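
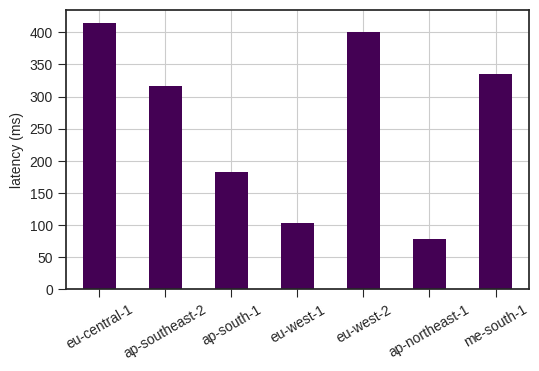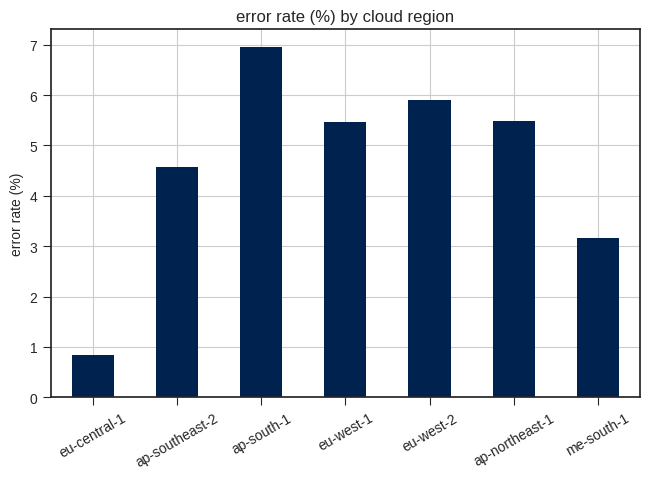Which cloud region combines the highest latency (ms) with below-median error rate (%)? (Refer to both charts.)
eu-central-1

Chart 2 median error rate (%) ≈ 5; below-median cloud regions: eu-central-1, ap-southeast-2, me-south-1. Among those, eu-central-1 has the highest latency (ms) (≈ 400).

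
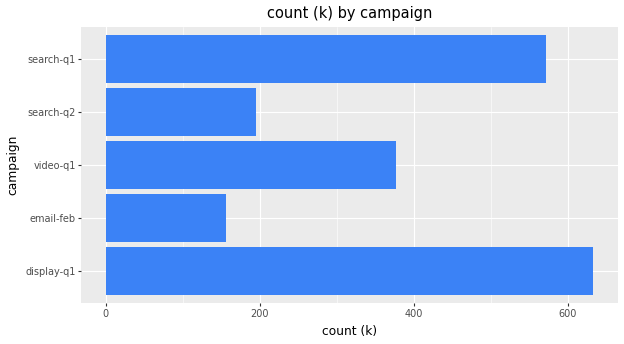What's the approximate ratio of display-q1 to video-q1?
≈ 1.5×

display-q1 ≈ 600, video-q1 ≈ 400; 600/400 ≈ 1.5.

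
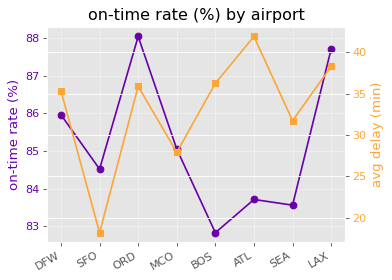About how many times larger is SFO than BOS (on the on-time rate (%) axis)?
SFO ≈ 84.5, BOS ≈ 83.0; 84.5/83.0 ≈ 1.02.

≈ 1.02×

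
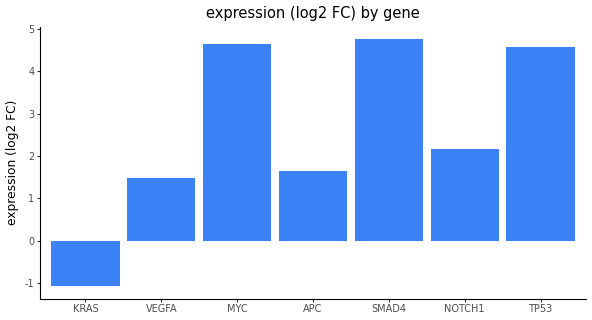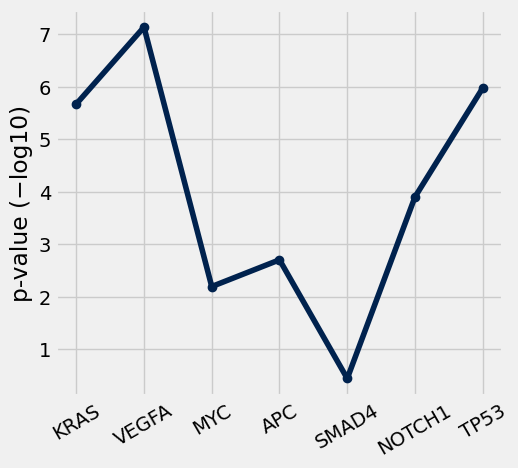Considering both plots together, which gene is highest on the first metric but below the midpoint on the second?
SMAD4

Chart 2 median p-value (−log10) ≈ 4; below-median genes: MYC, APC, SMAD4. Among those, SMAD4 has the highest expression (log2 FC) (≈ 5).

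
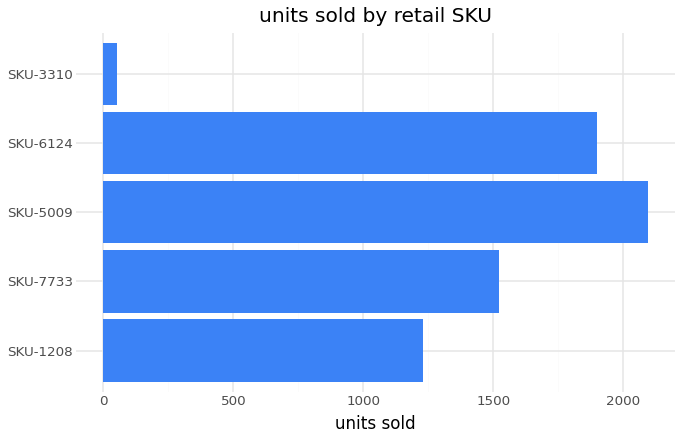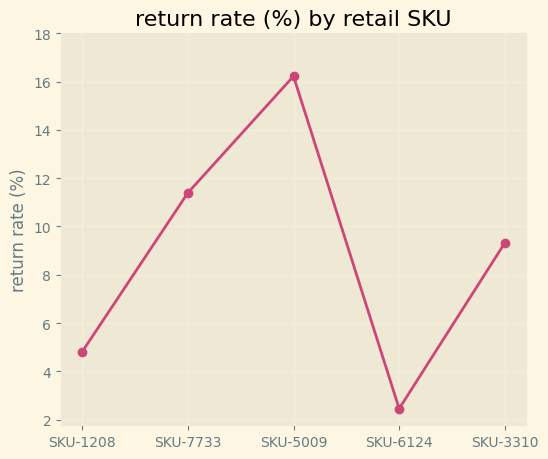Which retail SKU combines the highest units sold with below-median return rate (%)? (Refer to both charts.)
SKU-6124

Chart 2 median return rate (%) ≈ 10; below-median retail SKUs: SKU-1208, SKU-6124. Among those, SKU-6124 has the highest units sold (≈ 2000).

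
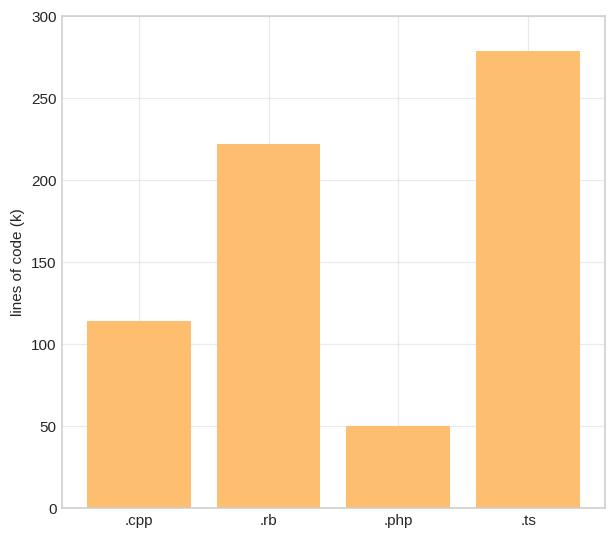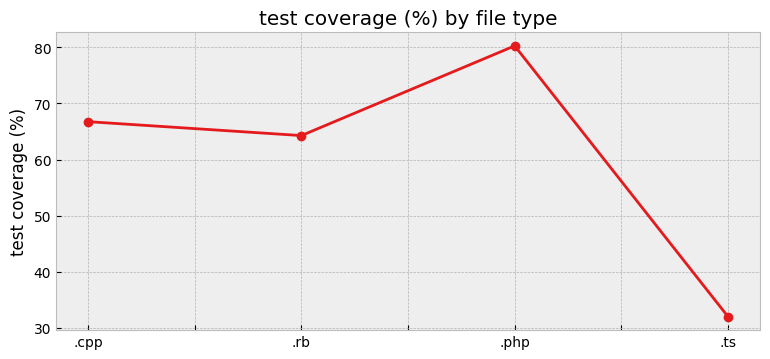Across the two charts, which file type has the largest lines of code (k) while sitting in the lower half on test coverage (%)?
Chart 2 median test coverage (%) ≈ 70; below-median file types: .rb, .ts. Among those, .ts has the highest lines of code (k) (≈ 300).

.ts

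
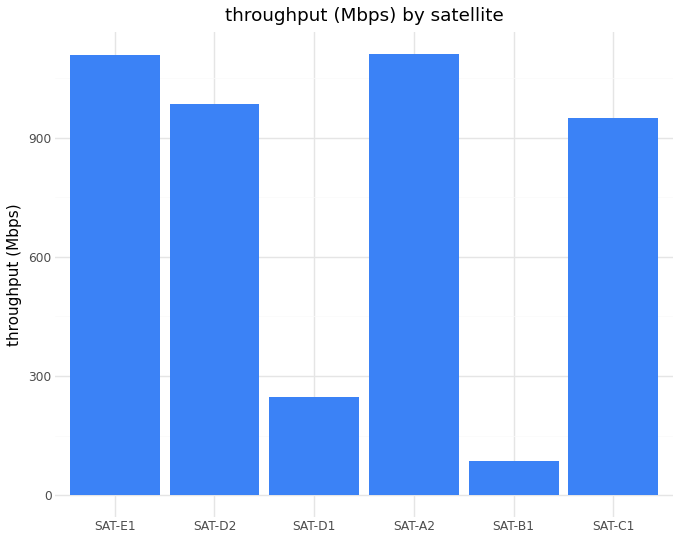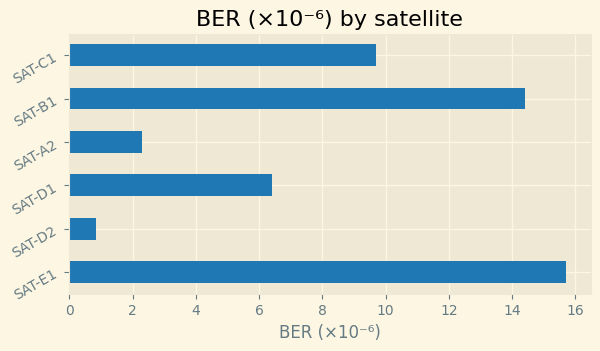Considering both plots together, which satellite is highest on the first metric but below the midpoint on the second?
SAT-A2

Chart 2 median BER (×10⁻⁶) ≈ 8; below-median satellites: SAT-D2, SAT-D1, SAT-A2. Among those, SAT-A2 has the highest throughput (Mbps) (≈ 1200).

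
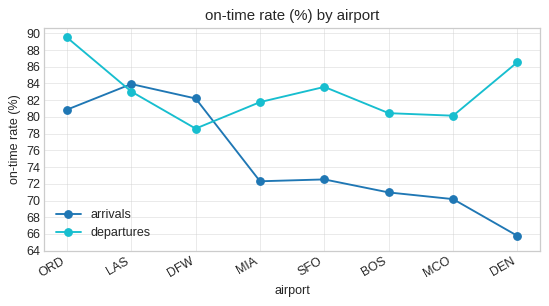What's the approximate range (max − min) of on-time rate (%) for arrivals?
Max LAS ≈ 84, min DEN ≈ 66; range ≈ 18.

≈ 18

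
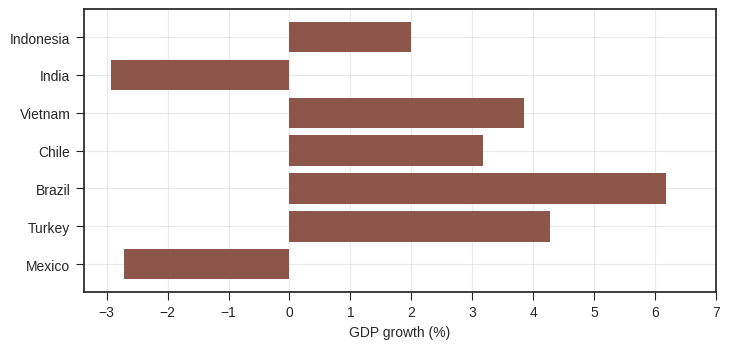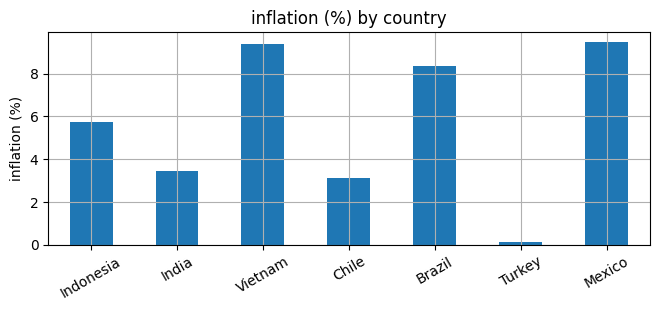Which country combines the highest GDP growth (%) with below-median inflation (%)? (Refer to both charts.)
Turkey

Chart 2 median inflation (%) ≈ 6; below-median countries: India, Chile, Turkey. Among those, Turkey has the highest GDP growth (%) (≈ 4).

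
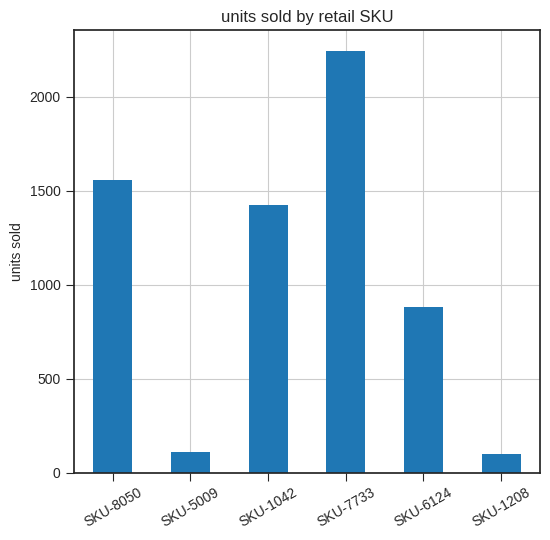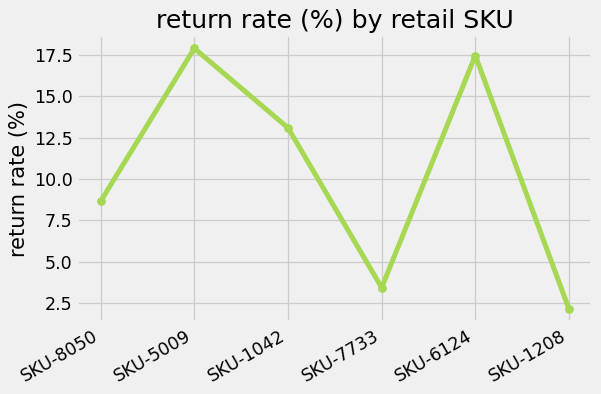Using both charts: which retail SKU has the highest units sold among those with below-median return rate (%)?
SKU-7733

Chart 2 median return rate (%) ≈ 10; below-median retail SKUs: SKU-8050, SKU-7733, SKU-1208. Among those, SKU-7733 has the highest units sold (≈ 2000).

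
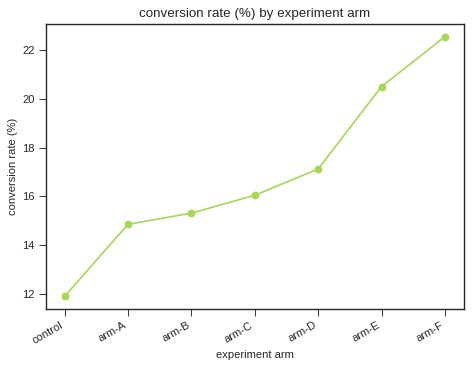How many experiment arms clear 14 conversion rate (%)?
Above 14: arm-A, arm-B, arm-C, arm-D, arm-E, arm-F.

6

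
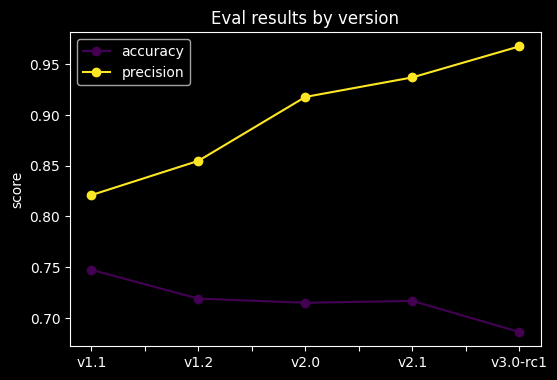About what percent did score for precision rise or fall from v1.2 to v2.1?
v1.2 ≈ 0.85, v2.1 ≈ 0.95; (0.95 − 0.85) / 0.85 ≈ +11.8%.

≈ +11.8%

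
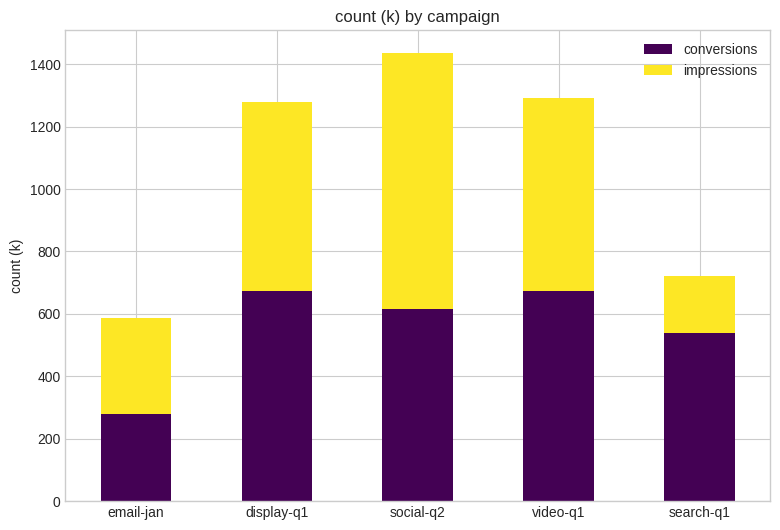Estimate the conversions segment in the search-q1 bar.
≈ 600

conversions top ≈ 600, bottom ≈ 0; segment ≈ 600.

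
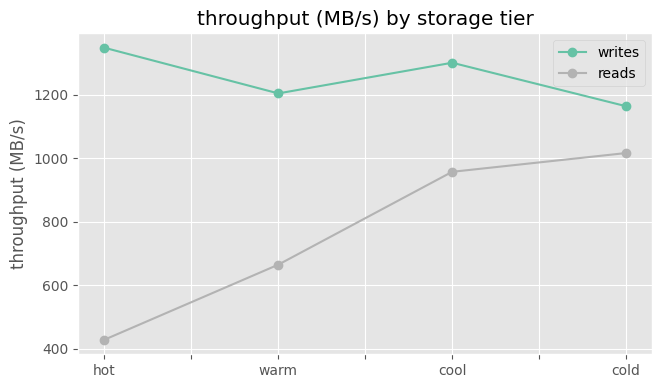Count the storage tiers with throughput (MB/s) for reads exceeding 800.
2

Above 800: cool, cold.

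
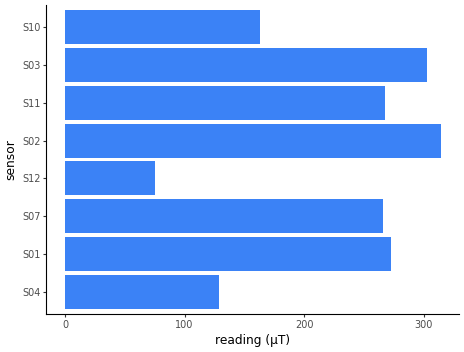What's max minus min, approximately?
≈ 200

Max S02 ≈ 300, min S12 ≈ 100; range ≈ 200.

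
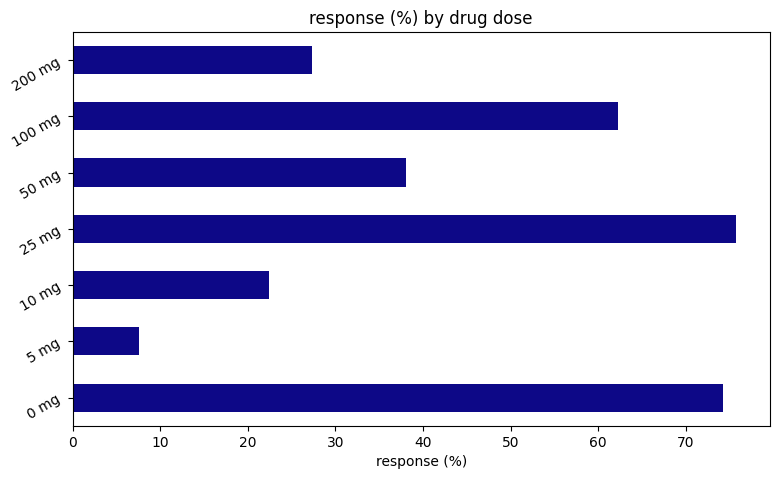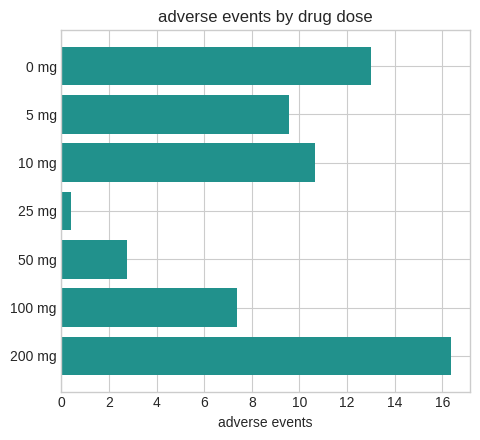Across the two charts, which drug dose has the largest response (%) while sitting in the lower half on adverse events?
25 mg

Chart 2 median adverse events ≈ 10; below-median drug doses: 25 mg, 50 mg, 100 mg. Among those, 25 mg has the highest response (%) (≈ 80).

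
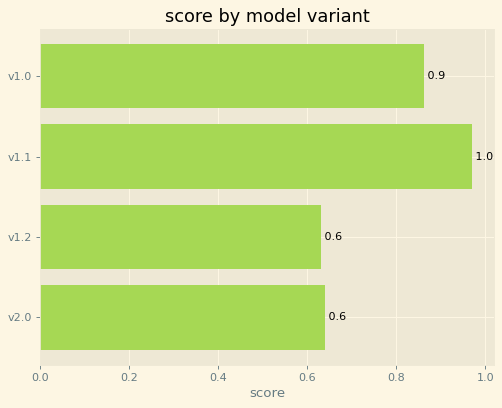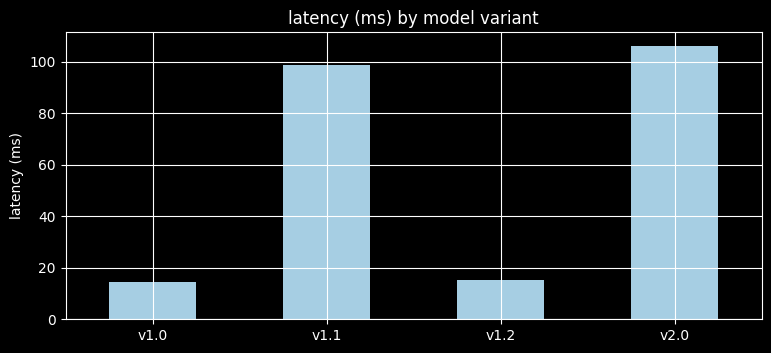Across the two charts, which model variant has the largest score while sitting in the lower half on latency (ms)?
v1.0

Chart 2 median latency (ms) ≈ 60; below-median model variants: v1.0, v1.2. Among those, v1.0 has the highest score (≈ 0.9).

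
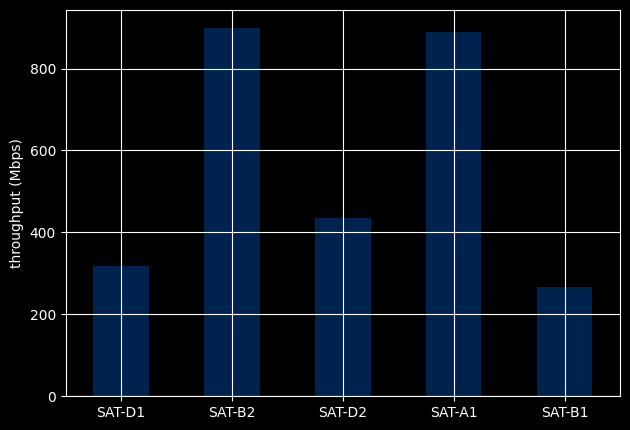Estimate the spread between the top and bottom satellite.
Max SAT-B2 ≈ 900, min SAT-B1 ≈ 300; range ≈ 600.

≈ 600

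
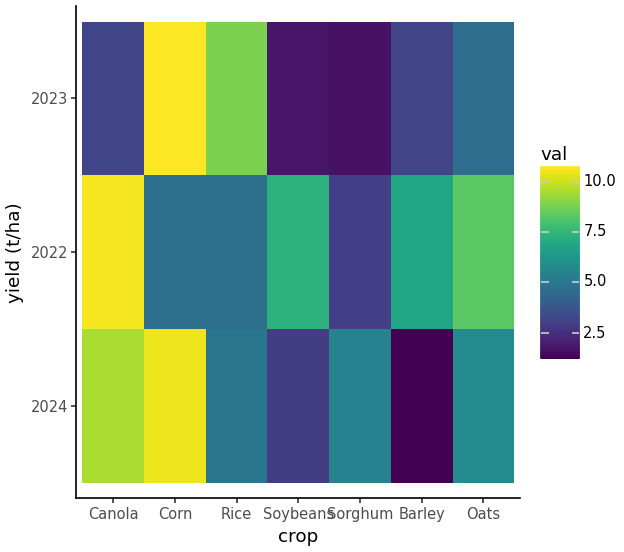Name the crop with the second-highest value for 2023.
Rice

Top 3 for 2023: Corn ≈ 11, Rice ≈ 9, Oats ≈ 5.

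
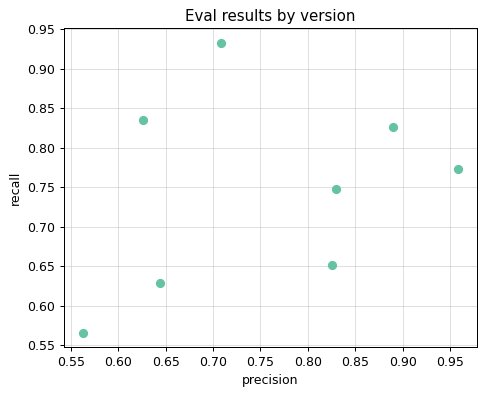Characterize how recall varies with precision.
Points are positively correlated; weak (|r| ≈ 0.3).

positive, weak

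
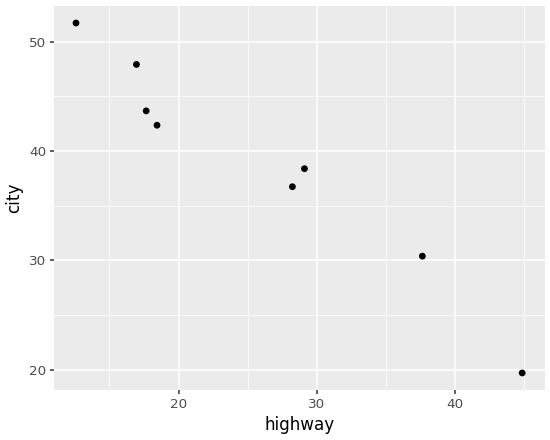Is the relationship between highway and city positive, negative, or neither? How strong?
Points are negatively correlated; strong (|r| ≈ 1.0).

negative, strong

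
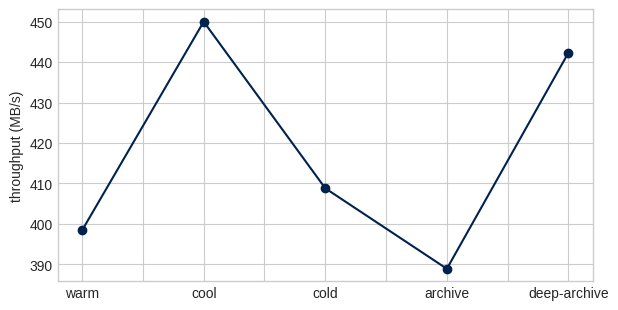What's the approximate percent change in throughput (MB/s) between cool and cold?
cool ≈ 450, cold ≈ 410; (410 − 450) / 450 ≈ -8.9%.

≈ -8.9%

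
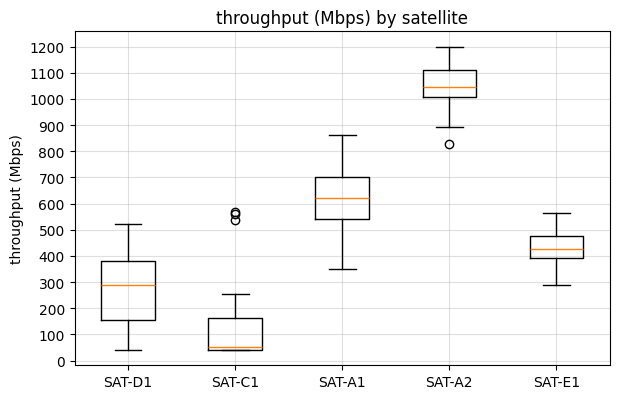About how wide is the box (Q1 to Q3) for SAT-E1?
Q3 ≈ 500, Q1 ≈ 400; IQR ≈ 100.

≈ 100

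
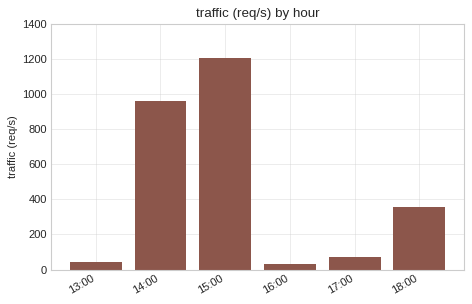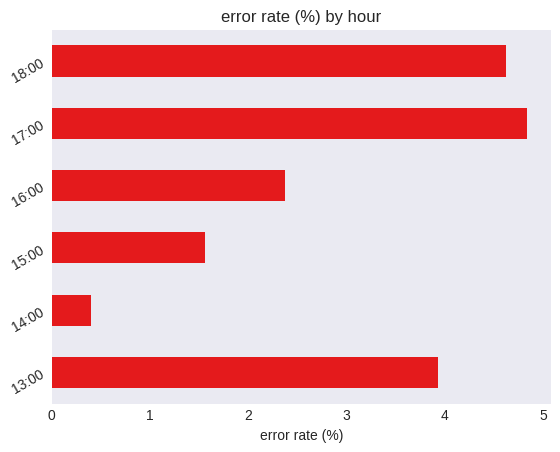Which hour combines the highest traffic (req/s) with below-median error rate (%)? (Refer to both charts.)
15:00

Chart 2 median error rate (%) ≈ 3; below-median hours: 14:00, 15:00, 16:00. Among those, 15:00 has the highest traffic (req/s) (≈ 1200).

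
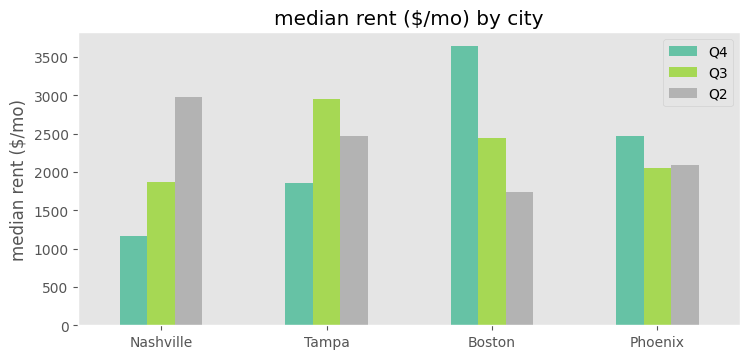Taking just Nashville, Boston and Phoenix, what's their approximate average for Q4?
≈ 2333

(1000 + 3500 + 2500) / 3 ≈ 2333.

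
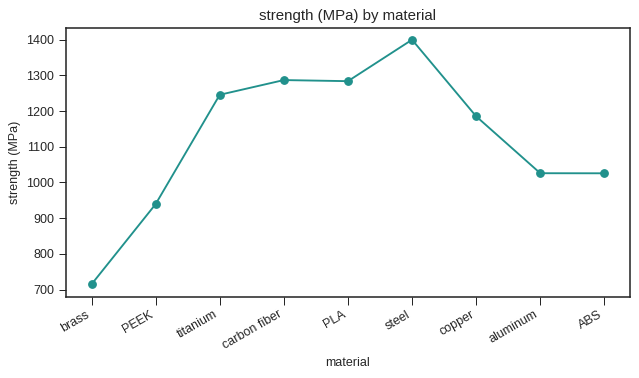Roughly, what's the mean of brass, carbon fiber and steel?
(700 + 1300 + 1400) / 3 ≈ 1133.

≈ 1133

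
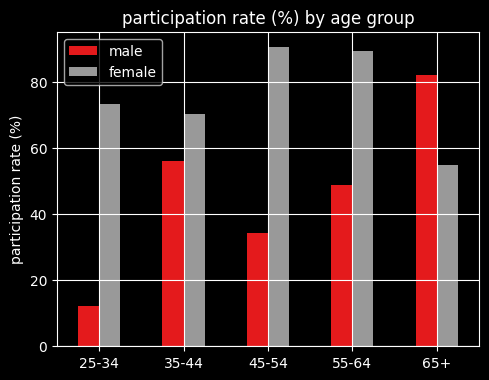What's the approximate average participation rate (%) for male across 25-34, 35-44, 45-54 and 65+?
≈ 45

(10 + 60 + 30 + 80) / 4 ≈ 45.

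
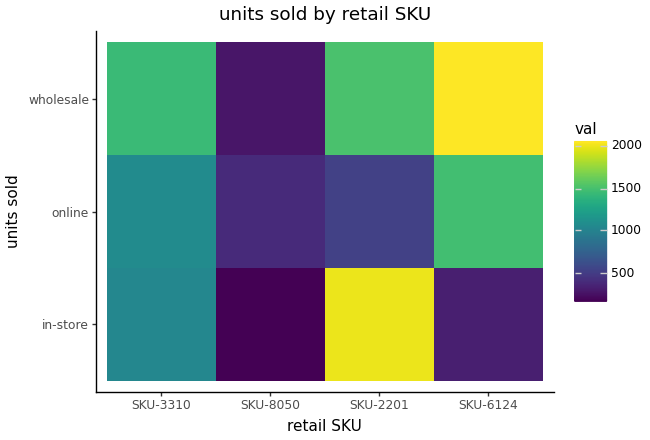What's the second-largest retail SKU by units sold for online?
Top 3 for online: SKU-6124 ≈ 1400, SKU-3310 ≈ 1000, SKU-2201 ≈ 600.

SKU-3310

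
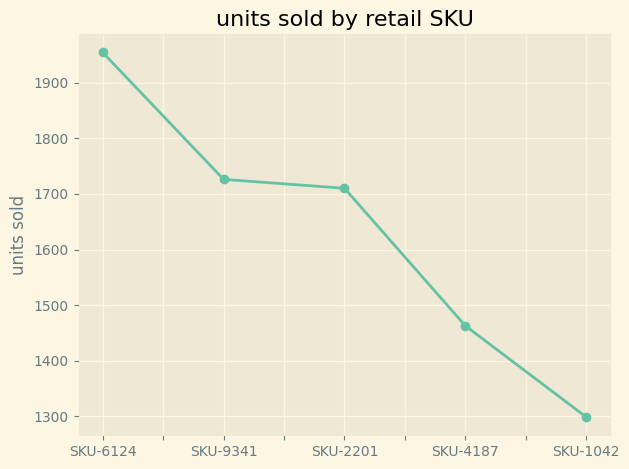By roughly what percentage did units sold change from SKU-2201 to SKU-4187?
≈ -11.8%

SKU-2201 ≈ 1700, SKU-4187 ≈ 1500; (1500 − 1700) / 1700 ≈ -11.8%.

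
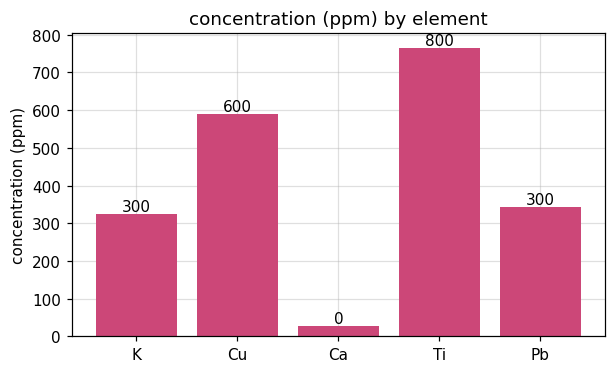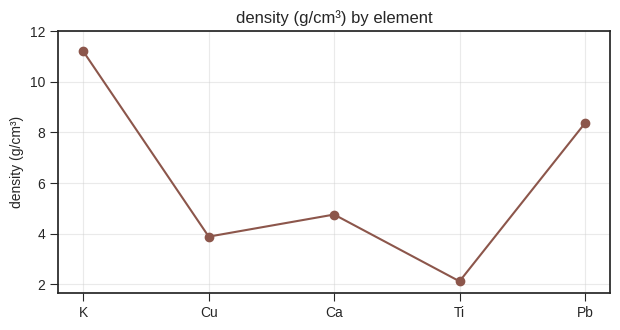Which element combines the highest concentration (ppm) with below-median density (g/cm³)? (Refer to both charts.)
Ti

Chart 2 median density (g/cm³) ≈ 4; below-median elements: Cu, Ti. Among those, Ti has the highest concentration (ppm) (≈ 800).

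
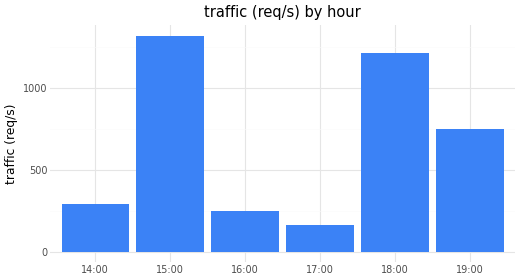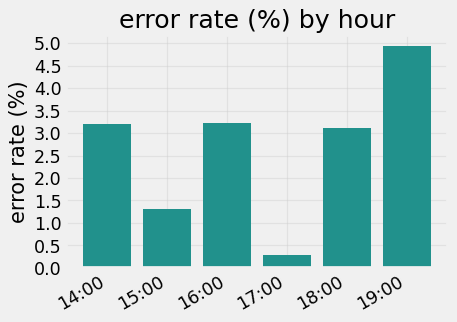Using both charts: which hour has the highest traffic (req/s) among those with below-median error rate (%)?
15:00

Chart 2 median error rate (%) ≈ 3; below-median hours: 15:00, 17:00, 18:00. Among those, 15:00 has the highest traffic (req/s) (≈ 1400).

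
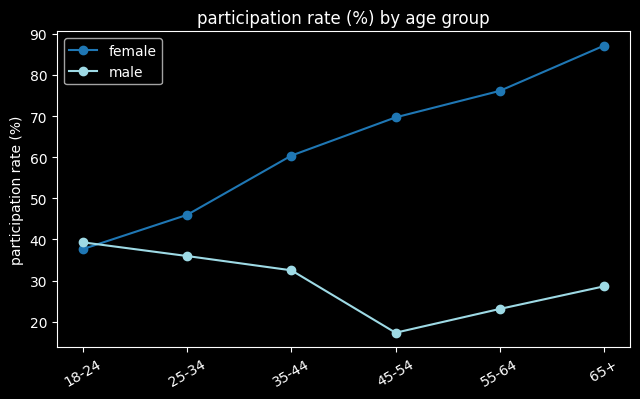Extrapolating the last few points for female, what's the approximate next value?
≈ 100

Last three: 70, 80, 90 → slope ≈ 10/step → next ≈ 100.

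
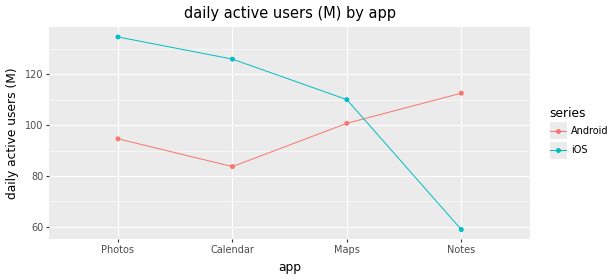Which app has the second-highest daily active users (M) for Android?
Top 3 for Android: Notes ≈ 110, Maps ≈ 100, Photos ≈ 90.

Maps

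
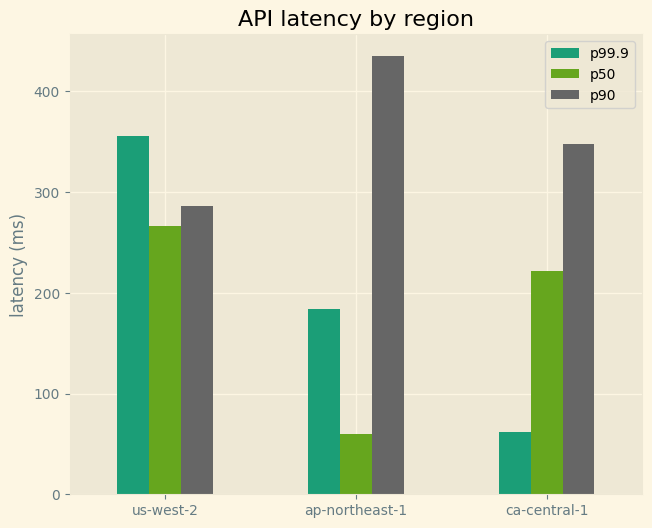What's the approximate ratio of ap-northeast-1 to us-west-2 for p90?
≈ 1.5×

ap-northeast-1 ≈ 450, us-west-2 ≈ 300; 450/300 ≈ 1.5.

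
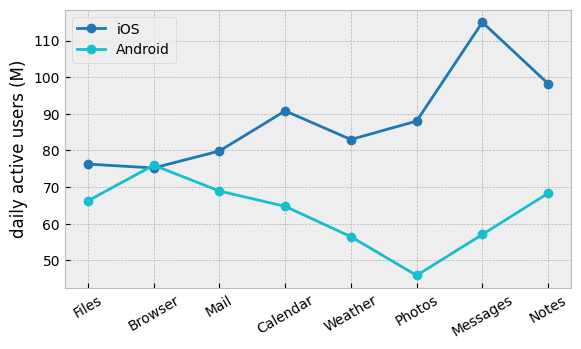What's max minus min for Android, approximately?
≈ 30

Max Browser ≈ 80, min Photos ≈ 50; range ≈ 30.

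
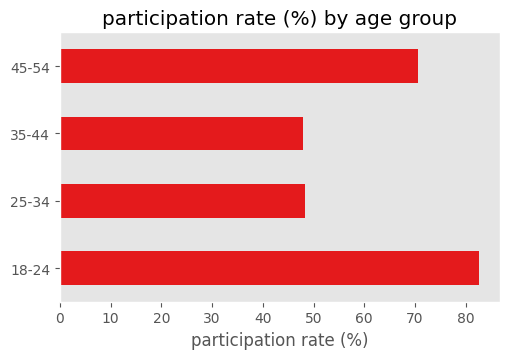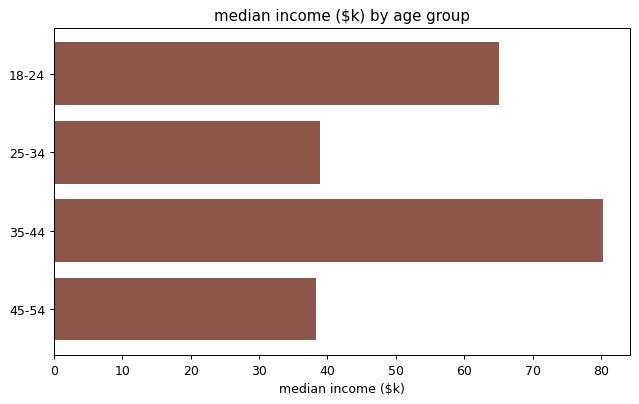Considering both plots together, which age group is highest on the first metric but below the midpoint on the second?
Chart 2 median median income ($k) ≈ 50; below-median age groups: 25-34, 45-54. Among those, 45-54 has the highest participation rate (%) (≈ 70).

45-54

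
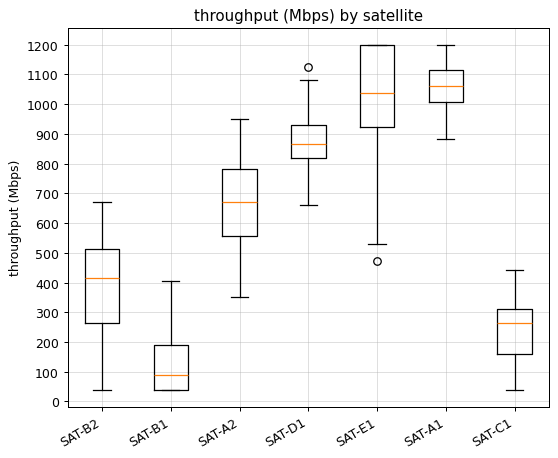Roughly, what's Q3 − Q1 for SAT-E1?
Q3 ≈ 1200, Q1 ≈ 900; IQR ≈ 300.

≈ 300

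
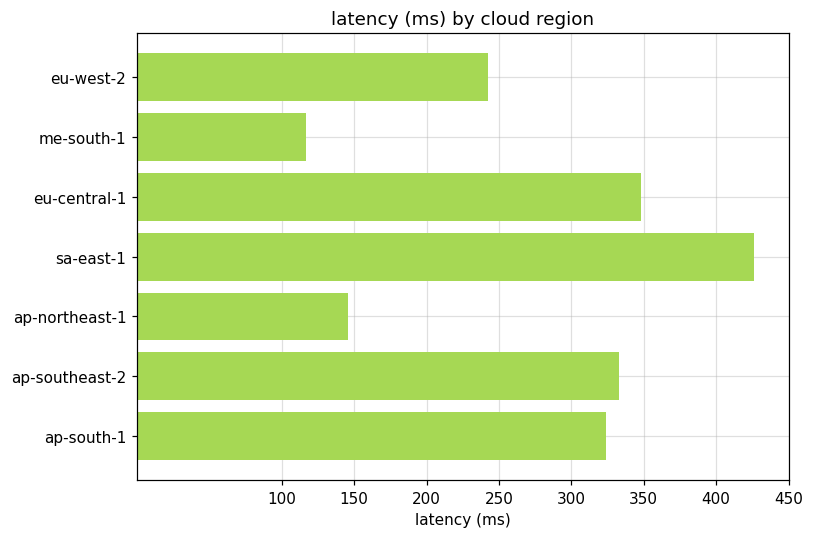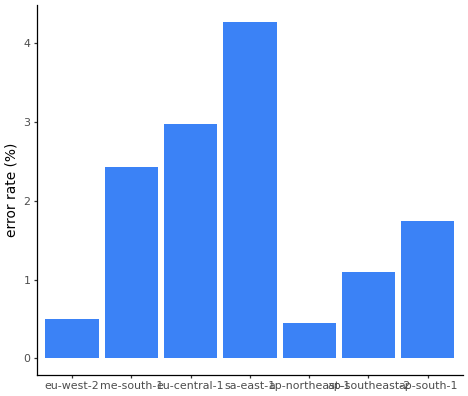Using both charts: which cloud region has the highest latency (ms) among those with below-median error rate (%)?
ap-southeast-2

Chart 2 median error rate (%) ≈ 1.5; below-median cloud regions: eu-west-2, ap-northeast-1, ap-southeast-2. Among those, ap-southeast-2 has the highest latency (ms) (≈ 350).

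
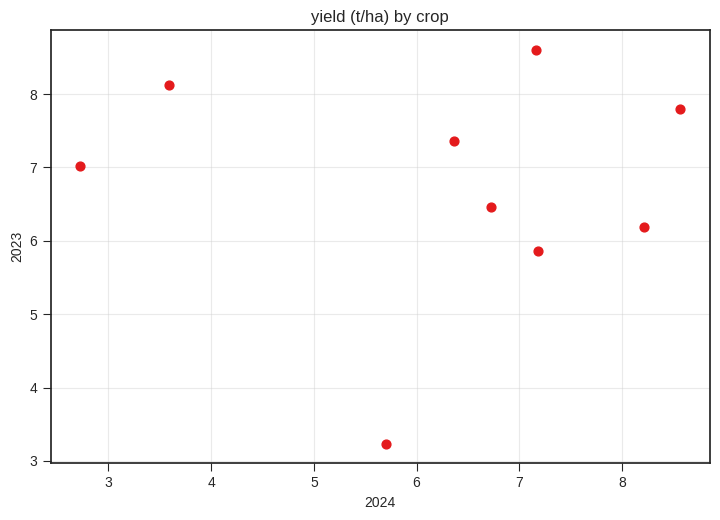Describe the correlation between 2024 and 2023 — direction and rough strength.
no clear correlation

Points are roughly uncorrelated; weak (|r| ≈ 0.0).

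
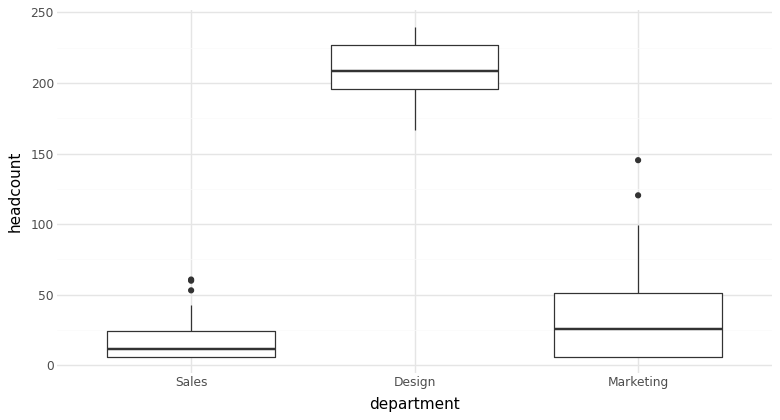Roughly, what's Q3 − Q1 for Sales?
Q3 ≈ 20, Q1 ≈ 0; IQR ≈ 20.

≈ 20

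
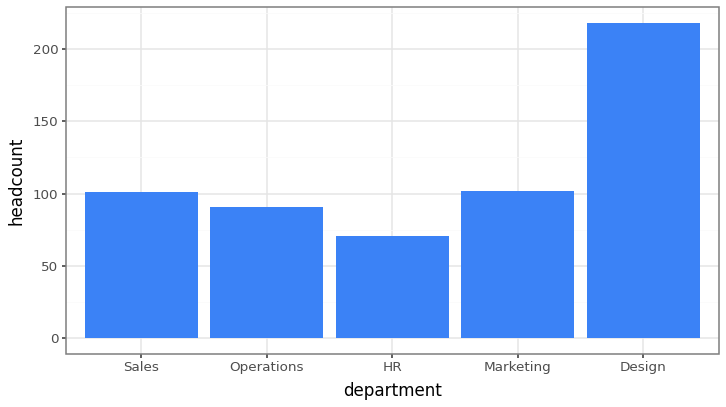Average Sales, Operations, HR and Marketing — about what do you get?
≈ 95

(100 + 100 + 80 + 100) / 4 ≈ 95.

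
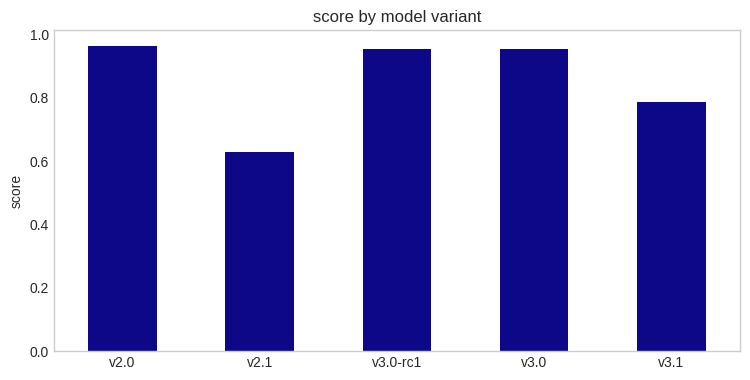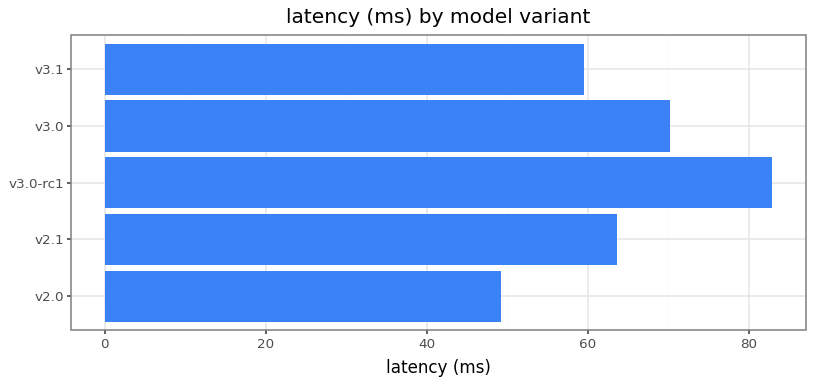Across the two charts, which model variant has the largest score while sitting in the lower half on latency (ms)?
Chart 2 median latency (ms) ≈ 60; below-median model variants: v2.0, v3.1. Among those, v2.0 has the highest score (≈ 1).

v2.0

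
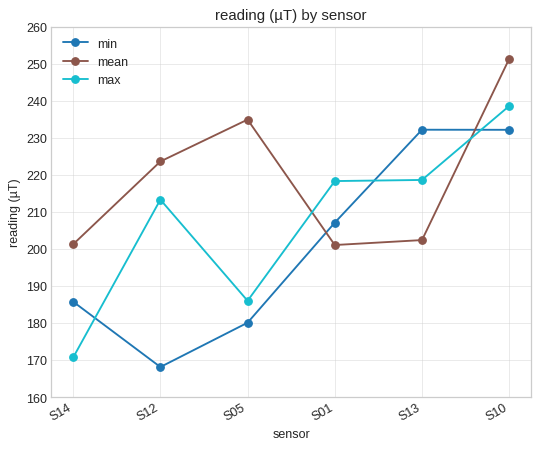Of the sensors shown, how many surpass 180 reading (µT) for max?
5

Above 180: S12, S05, S01, S13, S10.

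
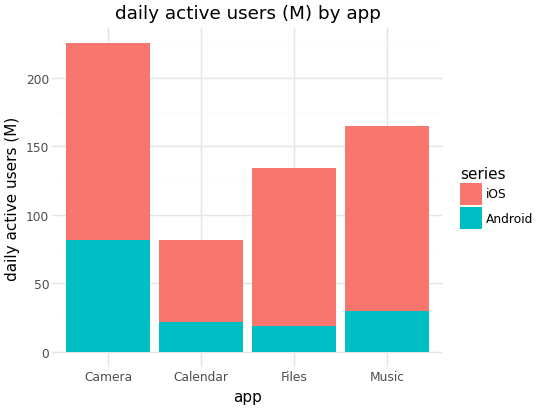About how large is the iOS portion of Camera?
iOS top ≈ 220, bottom ≈ 80; segment ≈ 140.

≈ 140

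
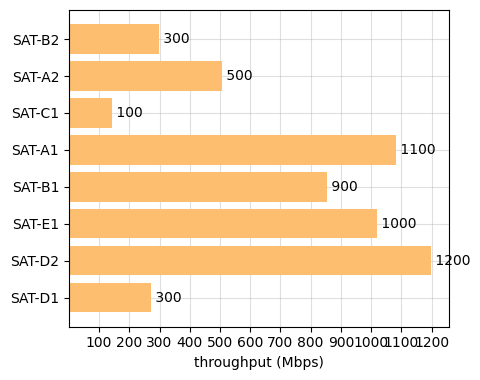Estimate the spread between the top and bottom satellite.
≈ 1100

Max SAT-D2 ≈ 1200, min SAT-C1 ≈ 100; range ≈ 1100.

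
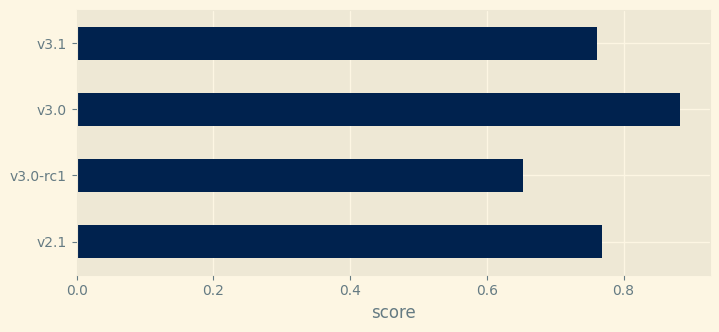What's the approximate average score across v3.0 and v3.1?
(0.9 + 0.8) / 2 ≈ 0.85.

≈ 0.85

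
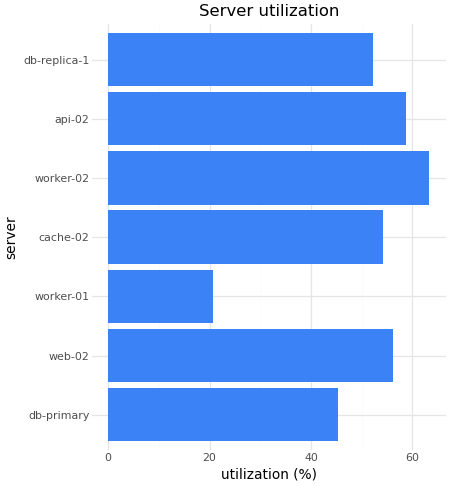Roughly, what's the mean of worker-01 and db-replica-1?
≈ 35

(20 + 50) / 2 ≈ 35.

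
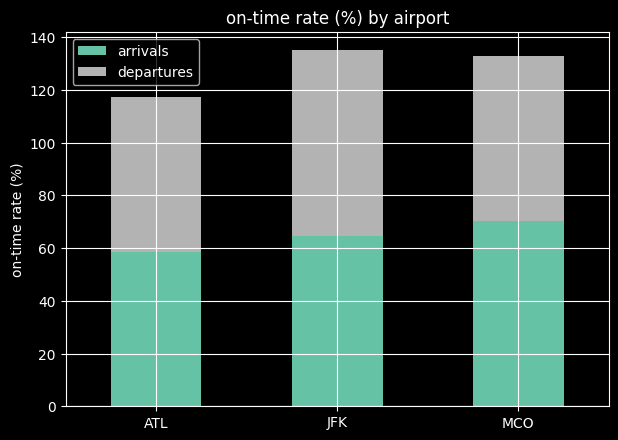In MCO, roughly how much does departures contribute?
≈ 60

departures top ≈ 140, bottom ≈ 80; segment ≈ 60.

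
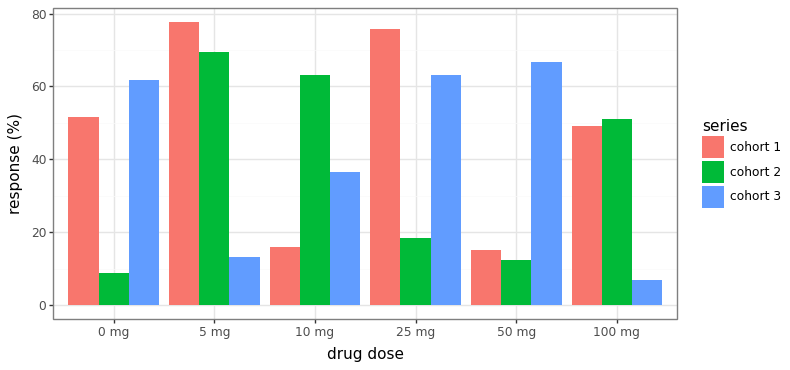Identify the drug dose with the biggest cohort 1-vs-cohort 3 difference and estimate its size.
5 mg, ≈ 70 %

5 mg: cohort 1 ≈ 80, cohort 3 ≈ 10 → gap ≈ 70. Next-largest (50 mg) is only ≈ 50.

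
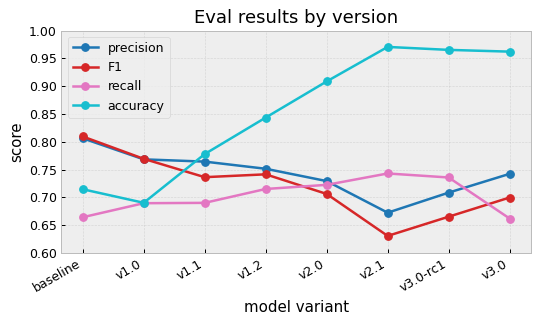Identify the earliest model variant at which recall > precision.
v2.0: recall ≈ 0.70 vs precision ≈ 0.75 (not yet); v2.1: recall ≈ 0.75 vs precision ≈ 0.65 (first crossover).

v2.1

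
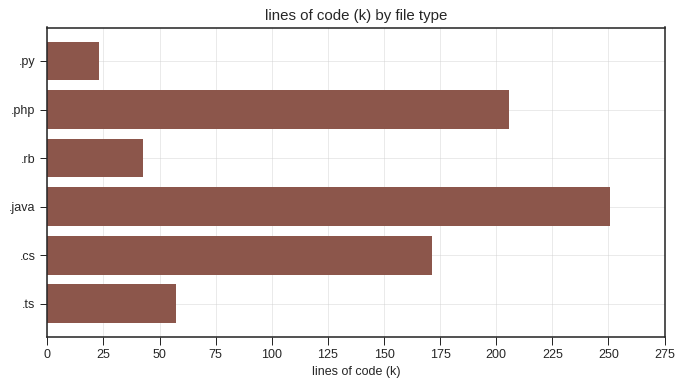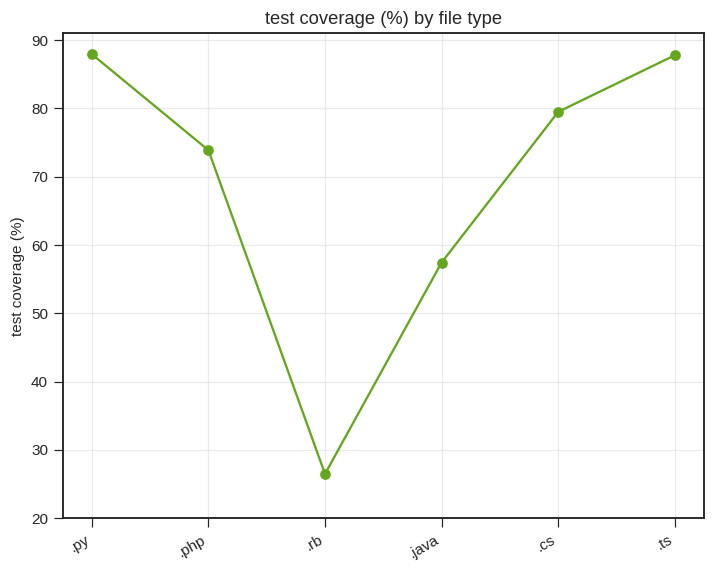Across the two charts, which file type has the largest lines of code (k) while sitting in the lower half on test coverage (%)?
.java

Chart 2 median test coverage (%) ≈ 80; below-median file types: .php, .rb, .java. Among those, .java has the highest lines of code (k) (≈ 250).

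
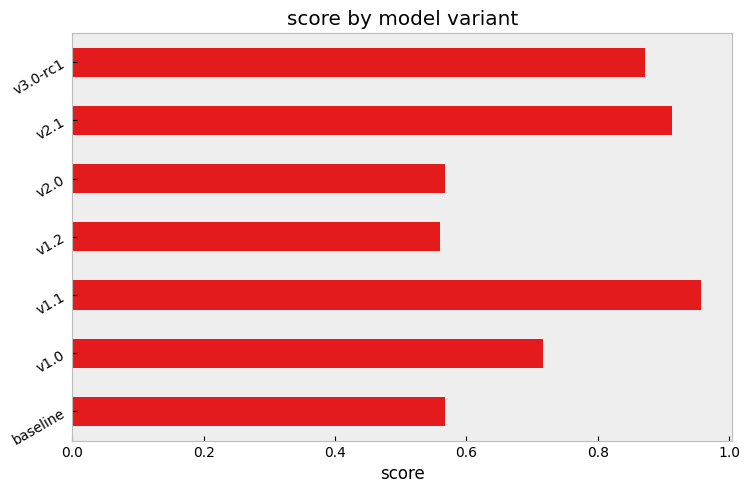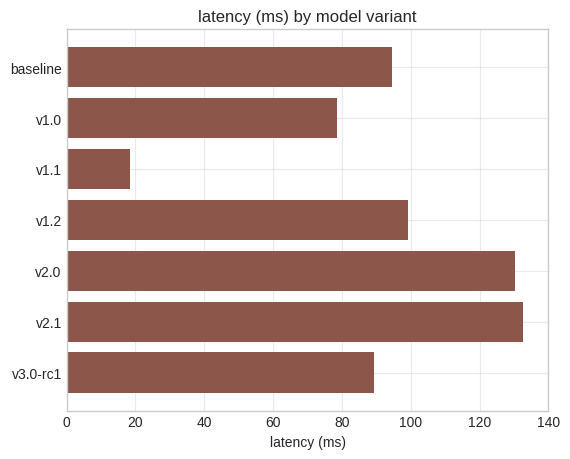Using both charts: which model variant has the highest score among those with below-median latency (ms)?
Chart 2 median latency (ms) ≈ 100; below-median model variants: v1.0, v1.1, v3.0-rc1. Among those, v1.1 has the highest score (≈ 1).

v1.1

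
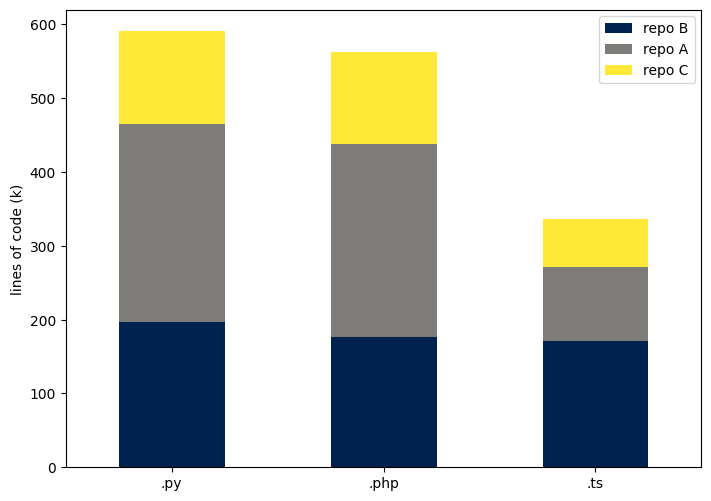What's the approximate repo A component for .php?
repo A top ≈ 450, bottom ≈ 200; segment ≈ 250.

≈ 250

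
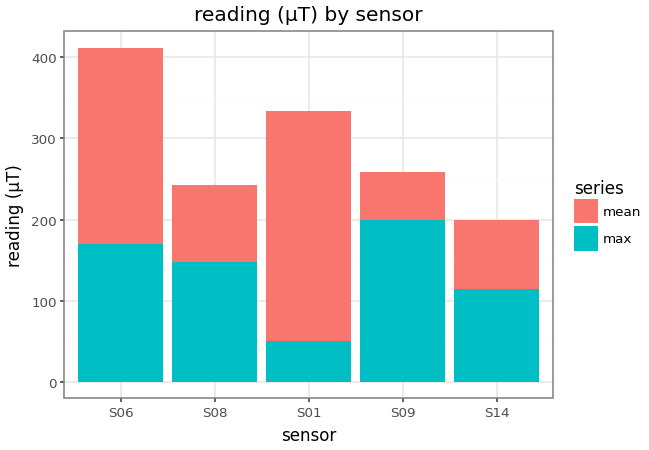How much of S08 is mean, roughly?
mean top ≈ 250, bottom ≈ 150; segment ≈ 100.

≈ 100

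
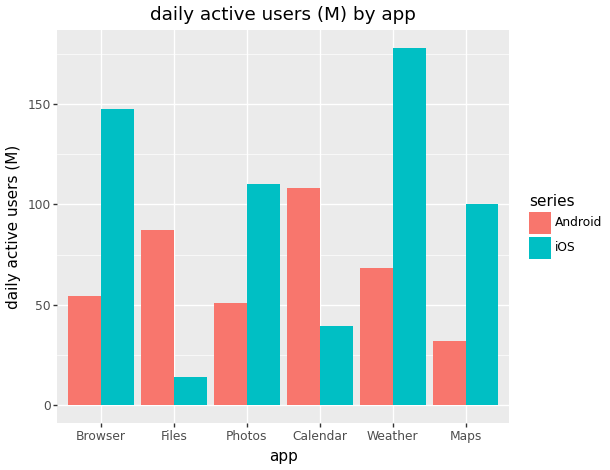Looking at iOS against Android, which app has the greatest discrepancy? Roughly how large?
Weather, ≈ 120 M

Weather: iOS ≈ 180, Android ≈ 60 → gap ≈ 120. Next-largest (Browser) is only ≈ 80.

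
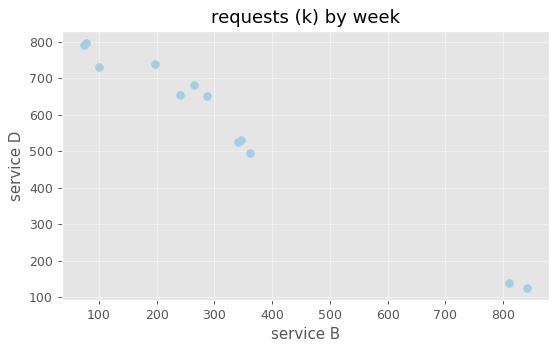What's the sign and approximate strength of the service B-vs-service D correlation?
Points are negatively correlated; strong (|r| ≈ 1.0).

negative, strong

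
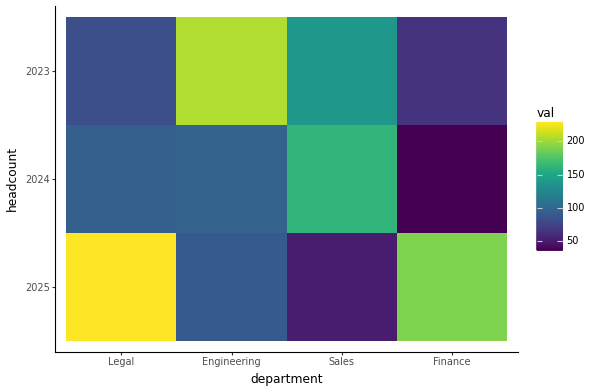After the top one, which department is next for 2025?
Top 3 for 2025: Legal ≈ 220, Finance ≈ 200, Engineering ≈ 80.

Finance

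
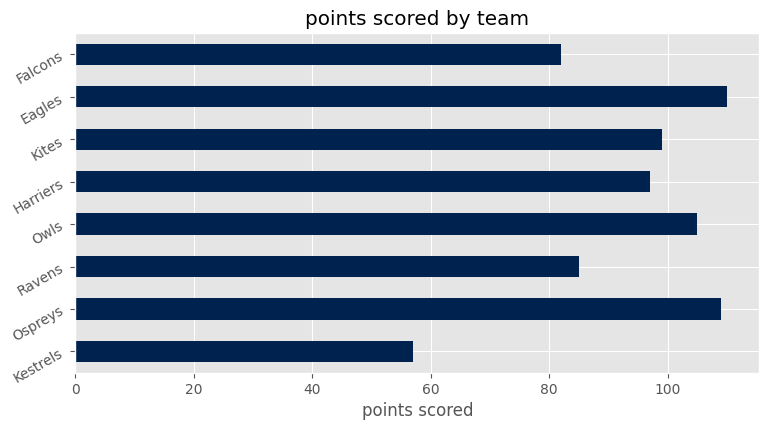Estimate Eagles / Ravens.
Eagles ≈ 110, Ravens ≈ 80; 110/80 ≈ 1.38.

≈ 1.38×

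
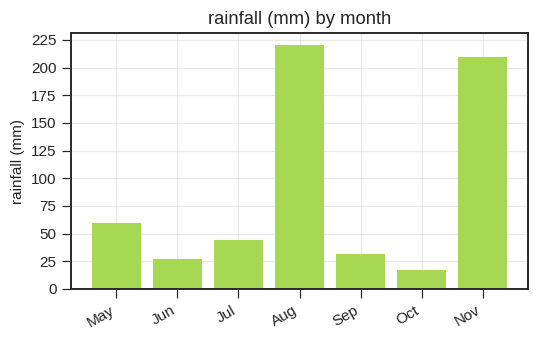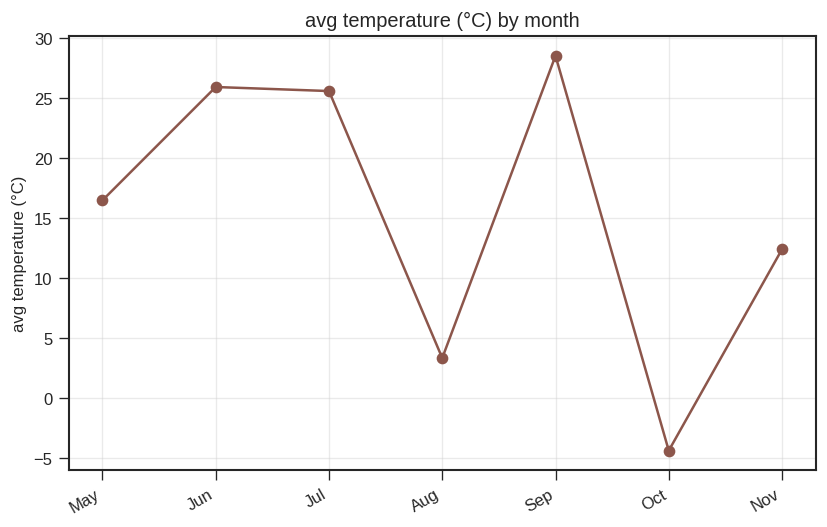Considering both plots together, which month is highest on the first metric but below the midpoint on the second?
Chart 2 median avg temperature (°C) ≈ 15; below-median months: Aug, Oct, Nov. Among those, Aug has the highest rainfall (mm) (≈ 225).

Aug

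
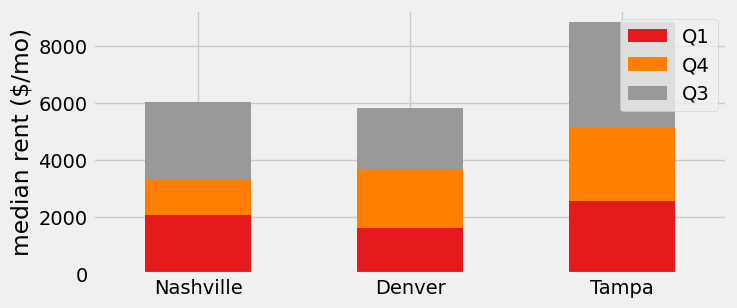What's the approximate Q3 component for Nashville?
Q3 top ≈ 6000, bottom ≈ 3000; segment ≈ 3000.

≈ 3000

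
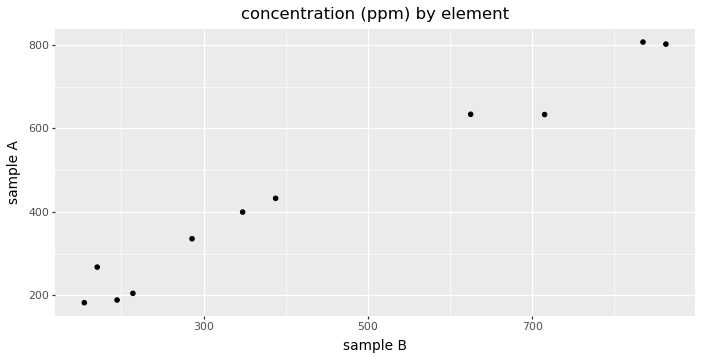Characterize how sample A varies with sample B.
Points are positively correlated; strong (|r| ≈ 1.0).

positive, strong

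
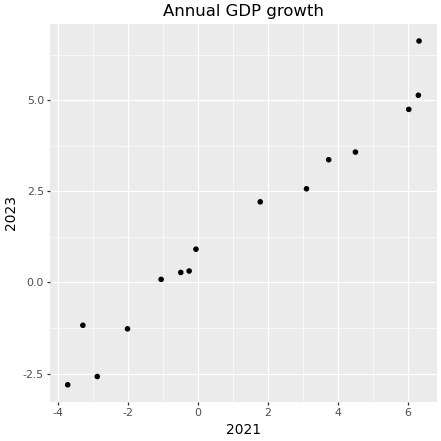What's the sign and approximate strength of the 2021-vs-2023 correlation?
positive, strong

Points are positively correlated; strong (|r| ≈ 1.0).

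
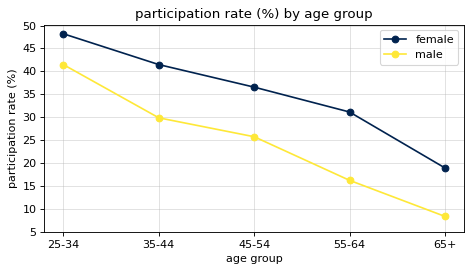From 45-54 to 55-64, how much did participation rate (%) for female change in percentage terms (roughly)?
45-54 ≈ 35, 55-64 ≈ 30; (30 − 35) / 35 ≈ -14.3%.

≈ -14.3%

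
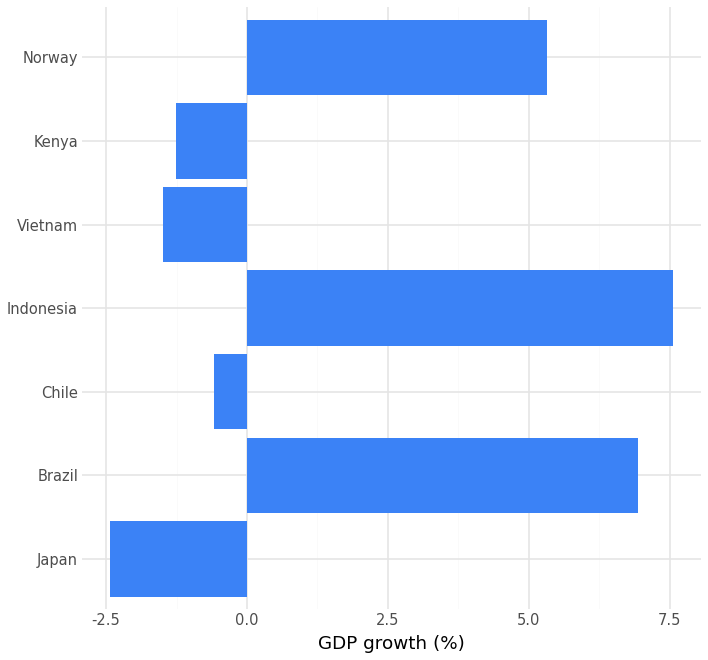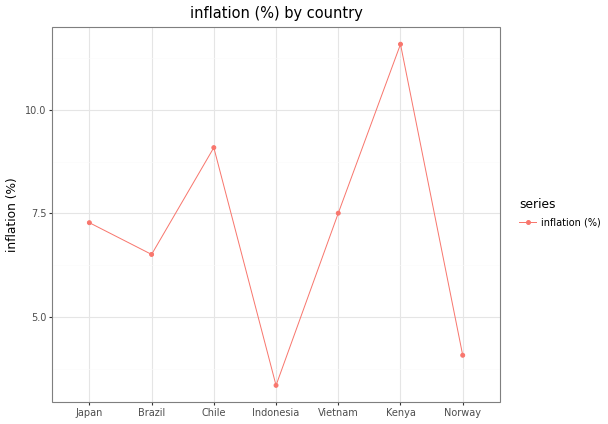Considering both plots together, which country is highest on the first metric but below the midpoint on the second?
Indonesia

Chart 2 median inflation (%) ≈ 8; below-median countries: Brazil, Indonesia, Norway. Among those, Indonesia has the highest GDP growth (%) (≈ 8).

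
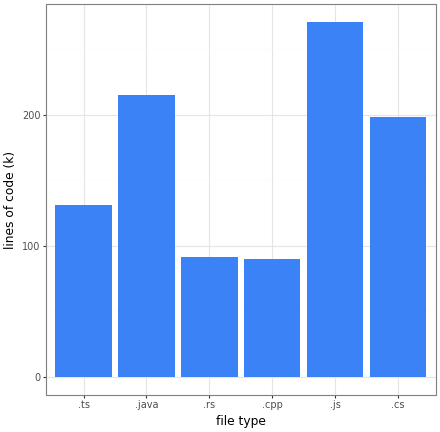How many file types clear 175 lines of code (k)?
3

Above 175: .java, .js, .cs.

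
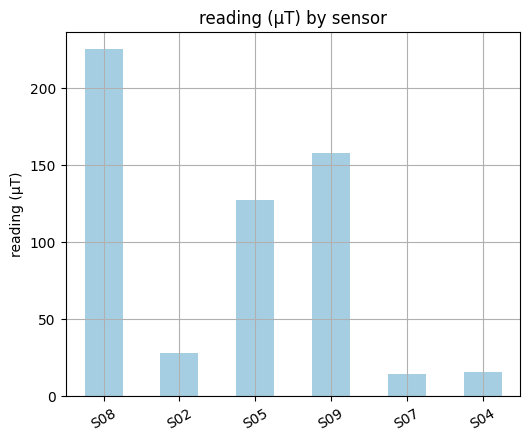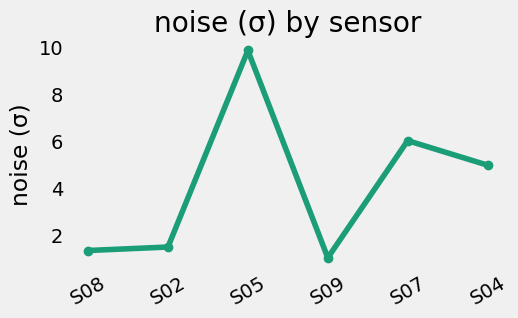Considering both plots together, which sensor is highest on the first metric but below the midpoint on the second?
S08

Chart 2 median noise (σ) ≈ 3; below-median sensors: S08, S02, S09. Among those, S08 has the highest reading (µT) (≈ 225).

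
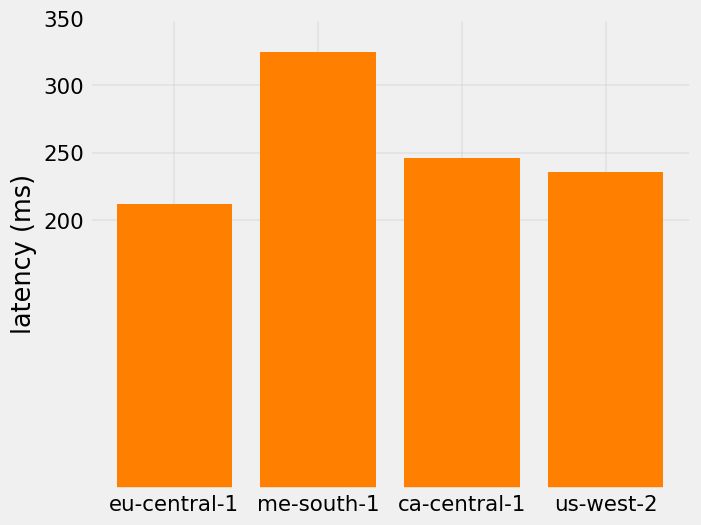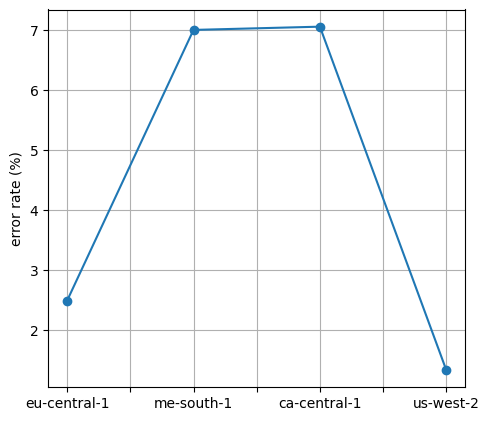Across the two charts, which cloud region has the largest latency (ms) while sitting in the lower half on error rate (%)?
Chart 2 median error rate (%) ≈ 5; below-median cloud regions: eu-central-1, us-west-2. Among those, us-west-2 has the highest latency (ms) (≈ 250).

us-west-2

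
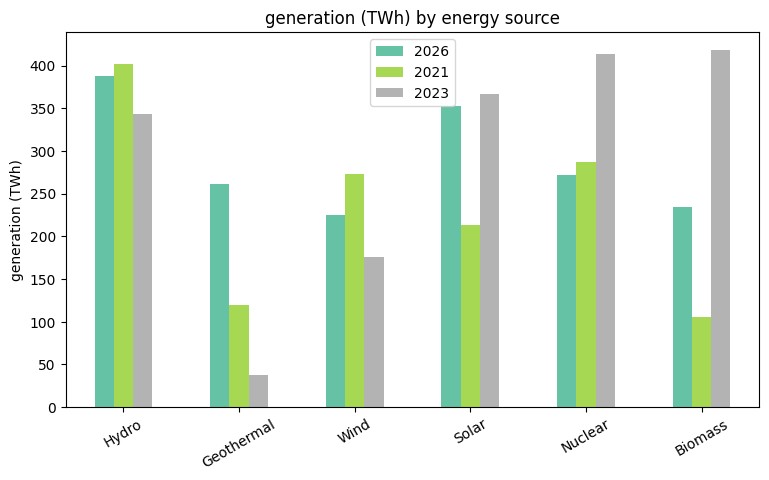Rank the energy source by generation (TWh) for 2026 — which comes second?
Top 3 for 2026: Hydro ≈ 400, Solar ≈ 350, Nuclear ≈ 250.

Solar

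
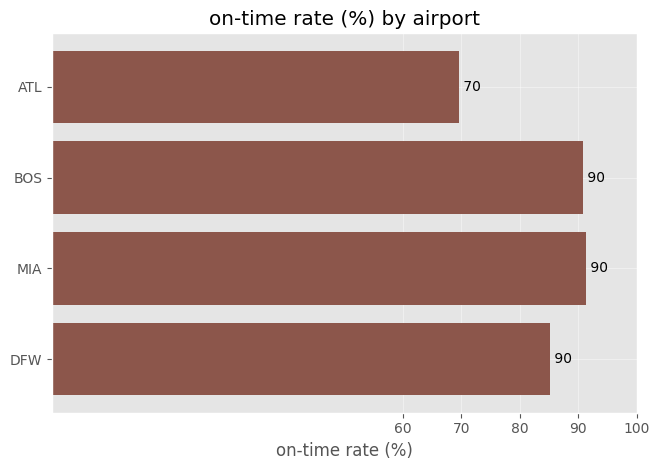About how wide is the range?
Max MIA ≈ 90, min ATL ≈ 70; range ≈ 20.

≈ 20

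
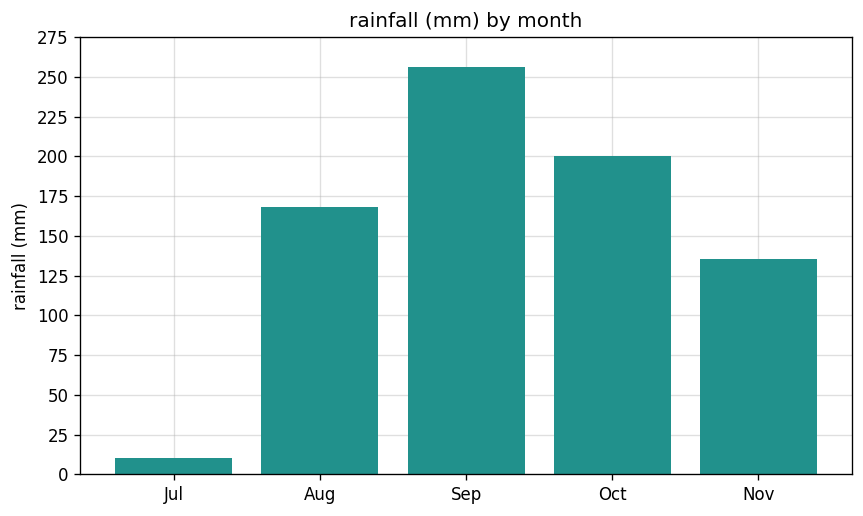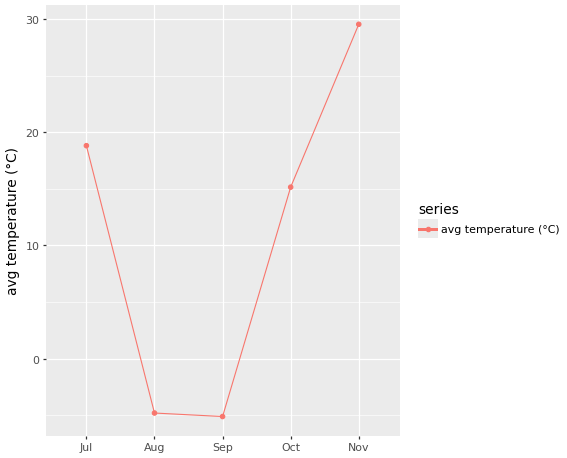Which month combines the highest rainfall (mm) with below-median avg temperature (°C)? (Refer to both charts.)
Chart 2 median avg temperature (°C) ≈ 15; below-median months: Aug, Sep. Among those, Sep has the highest rainfall (mm) (≈ 250).

Sep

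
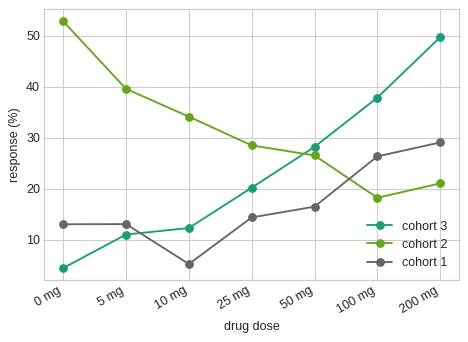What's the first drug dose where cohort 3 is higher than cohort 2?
50 mg

25 mg: cohort 3 ≈ 20 vs cohort 2 ≈ 30 (not yet); 50 mg: cohort 3 ≈ 30 vs cohort 2 ≈ 25 (first crossover).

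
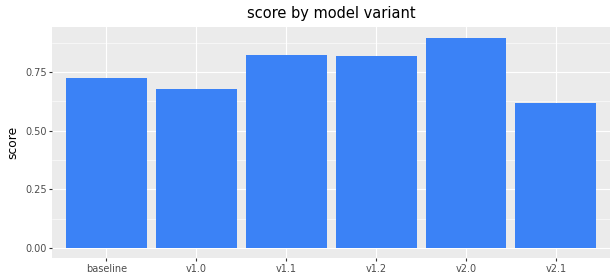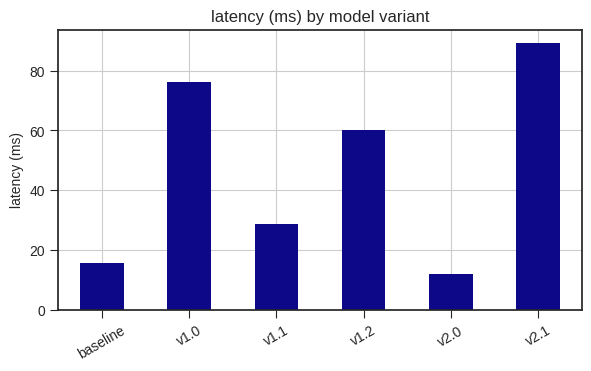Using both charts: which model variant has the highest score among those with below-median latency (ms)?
Chart 2 median latency (ms) ≈ 40; below-median model variants: baseline, v1.1, v2.0. Among those, v2.0 has the highest score (≈ 0.9).

v2.0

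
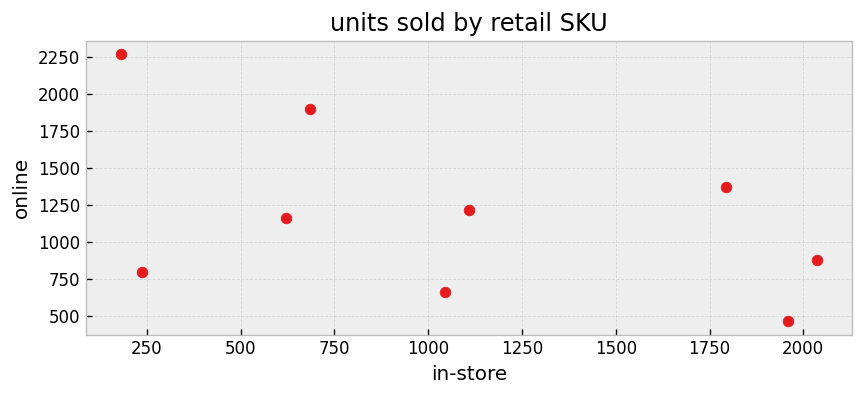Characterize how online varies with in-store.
negative, moderate

Points are negatively correlated; moderate (|r| ≈ 0.5).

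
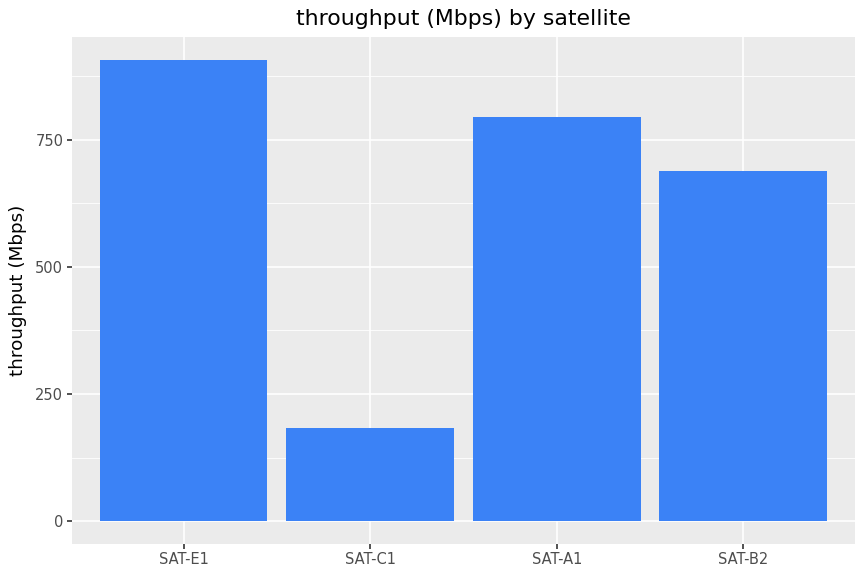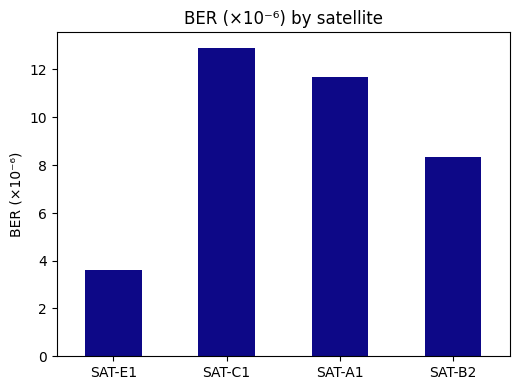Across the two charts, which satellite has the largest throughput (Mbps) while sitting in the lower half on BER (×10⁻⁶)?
Chart 2 median BER (×10⁻⁶) ≈ 10; below-median satellites: SAT-E1, SAT-B2. Among those, SAT-E1 has the highest throughput (Mbps) (≈ 900).

SAT-E1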